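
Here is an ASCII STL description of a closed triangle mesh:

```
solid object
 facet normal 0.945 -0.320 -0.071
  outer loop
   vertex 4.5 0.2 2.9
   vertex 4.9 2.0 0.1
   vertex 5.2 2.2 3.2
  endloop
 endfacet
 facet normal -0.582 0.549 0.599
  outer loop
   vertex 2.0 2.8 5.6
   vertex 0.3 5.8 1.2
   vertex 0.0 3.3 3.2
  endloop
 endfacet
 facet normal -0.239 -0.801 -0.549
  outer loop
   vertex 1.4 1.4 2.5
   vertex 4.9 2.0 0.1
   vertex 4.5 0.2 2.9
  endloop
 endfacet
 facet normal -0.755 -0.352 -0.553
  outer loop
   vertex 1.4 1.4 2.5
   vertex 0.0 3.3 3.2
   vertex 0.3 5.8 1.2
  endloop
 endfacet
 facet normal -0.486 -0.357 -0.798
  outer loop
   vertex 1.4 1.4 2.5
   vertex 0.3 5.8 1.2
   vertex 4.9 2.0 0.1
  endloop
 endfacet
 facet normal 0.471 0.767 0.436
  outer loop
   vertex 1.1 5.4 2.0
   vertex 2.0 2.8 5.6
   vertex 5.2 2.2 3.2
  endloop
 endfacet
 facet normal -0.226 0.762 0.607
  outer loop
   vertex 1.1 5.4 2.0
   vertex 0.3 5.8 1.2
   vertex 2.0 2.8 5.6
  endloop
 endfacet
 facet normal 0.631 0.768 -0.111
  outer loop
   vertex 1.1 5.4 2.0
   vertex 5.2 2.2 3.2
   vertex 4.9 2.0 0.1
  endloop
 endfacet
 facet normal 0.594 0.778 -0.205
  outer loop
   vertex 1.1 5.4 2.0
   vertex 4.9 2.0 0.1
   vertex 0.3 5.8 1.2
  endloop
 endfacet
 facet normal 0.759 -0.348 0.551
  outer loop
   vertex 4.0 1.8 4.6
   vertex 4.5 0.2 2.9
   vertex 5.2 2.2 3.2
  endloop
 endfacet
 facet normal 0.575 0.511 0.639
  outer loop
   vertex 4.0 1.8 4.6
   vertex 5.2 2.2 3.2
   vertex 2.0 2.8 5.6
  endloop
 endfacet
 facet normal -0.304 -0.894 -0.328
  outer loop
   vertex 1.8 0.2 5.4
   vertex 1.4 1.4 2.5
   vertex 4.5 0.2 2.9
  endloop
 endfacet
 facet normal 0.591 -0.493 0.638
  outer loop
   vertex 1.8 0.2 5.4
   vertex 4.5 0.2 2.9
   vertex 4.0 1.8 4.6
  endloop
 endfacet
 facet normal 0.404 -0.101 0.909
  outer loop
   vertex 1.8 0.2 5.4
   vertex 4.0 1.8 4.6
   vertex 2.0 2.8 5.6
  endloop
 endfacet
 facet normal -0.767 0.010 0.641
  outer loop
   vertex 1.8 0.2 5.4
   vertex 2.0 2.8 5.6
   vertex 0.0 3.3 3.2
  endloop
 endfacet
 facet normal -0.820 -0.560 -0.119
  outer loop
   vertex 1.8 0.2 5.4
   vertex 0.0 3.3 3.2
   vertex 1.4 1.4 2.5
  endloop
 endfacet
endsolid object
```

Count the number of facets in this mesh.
16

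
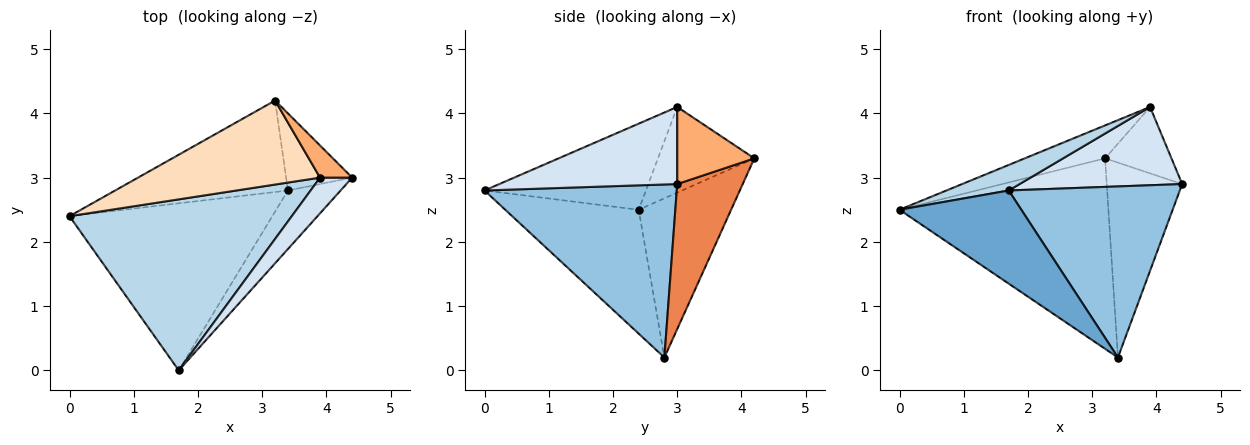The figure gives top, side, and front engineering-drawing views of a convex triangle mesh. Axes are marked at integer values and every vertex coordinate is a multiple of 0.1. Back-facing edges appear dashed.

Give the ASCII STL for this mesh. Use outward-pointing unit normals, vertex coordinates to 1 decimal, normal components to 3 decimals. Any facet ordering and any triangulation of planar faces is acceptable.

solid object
 facet normal -0.471 -0.430 -0.771
  outer loop
   vertex 3.4 2.8 0.2
   vertex 1.7 0.0 2.8
   vertex 0.0 2.4 2.5
  endloop
 endfacet
 facet normal 0.728 -0.648 -0.222
  outer loop
   vertex 3.4 2.8 0.2
   vertex 4.4 3.0 2.9
   vertex 1.7 0.0 2.8
  endloop
 endfacet
 facet normal -0.358 -0.138 0.924
  outer loop
   vertex 3.9 3.0 4.1
   vertex 0.0 2.4 2.5
   vertex 1.7 0.0 2.8
  endloop
 endfacet
 facet normal 0.706 -0.645 0.294
  outer loop
   vertex 3.9 3.0 4.1
   vertex 1.7 0.0 2.8
   vertex 4.4 3.0 2.9
  endloop
 endfacet
 facet normal 0.628 0.724 -0.286
  outer loop
   vertex 3.2 4.2 3.3
   vertex 4.4 3.0 2.9
   vertex 3.4 2.8 0.2
  endloop
 endfacet
 facet normal 0.723 0.622 0.301
  outer loop
   vertex 3.2 4.2 3.3
   vertex 3.9 3.0 4.1
   vertex 4.4 3.0 2.9
  endloop
 endfacet
 facet normal -0.370 0.837 -0.402
  outer loop
   vertex 3.2 4.2 3.3
   vertex 3.4 2.8 0.2
   vertex 0.0 2.4 2.5
  endloop
 endfacet
 facet normal -0.401 0.334 0.853
  outer loop
   vertex 3.2 4.2 3.3
   vertex 0.0 2.4 2.5
   vertex 3.9 3.0 4.1
  endloop
 endfacet
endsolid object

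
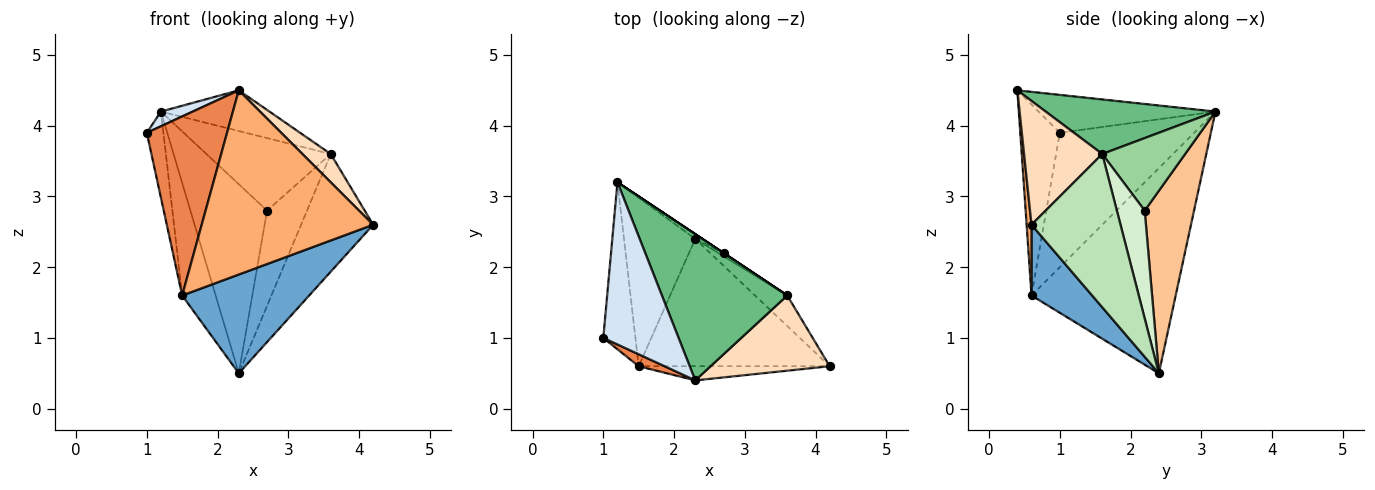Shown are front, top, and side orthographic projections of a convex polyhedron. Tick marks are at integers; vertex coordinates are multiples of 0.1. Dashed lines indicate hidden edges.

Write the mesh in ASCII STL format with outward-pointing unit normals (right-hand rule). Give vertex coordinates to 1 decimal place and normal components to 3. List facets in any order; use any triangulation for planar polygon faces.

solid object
 facet normal 0.281 -0.588 -0.758
  outer loop
   vertex 1.5 0.6 1.6
   vertex 2.3 2.4 0.5
   vertex 4.2 0.6 2.6
  endloop
 endfacet
 facet normal -0.966 0.119 -0.231
  outer loop
   vertex 1.5 0.6 1.6
   vertex 1.0 1.0 3.9
   vertex 1.2 3.2 4.2
  endloop
 endfacet
 facet normal -0.923 0.214 -0.321
  outer loop
   vertex 1.5 0.6 1.6
   vertex 1.2 3.2 4.2
   vertex 2.3 2.4 0.5
  endloop
 endfacet
 facet normal -0.448 -0.081 0.890
  outer loop
   vertex 2.3 0.4 4.5
   vertex 1.2 3.2 4.2
   vertex 1.0 1.0 3.9
  endloop
 endfacet
 facet normal -0.441 -0.896 0.060
  outer loop
   vertex 2.3 0.4 4.5
   vertex 1.0 1.0 3.9
   vertex 1.5 0.6 1.6
  endloop
 endfacet
 facet normal 0.028 -0.997 -0.077
  outer loop
   vertex 2.3 0.4 4.5
   vertex 1.5 0.6 1.6
   vertex 4.2 0.6 2.6
  endloop
 endfacet
 facet normal 0.541 0.841 -0.021
  outer loop
   vertex 2.7 2.2 2.8
   vertex 2.3 2.4 0.5
   vertex 1.2 3.2 4.2
  endloop
 endfacet
 facet normal 0.697 -0.252 0.671
  outer loop
   vertex 3.6 1.6 3.6
   vertex 2.3 0.4 4.5
   vertex 4.2 0.6 2.6
  endloop
 endfacet
 facet normal 0.387 0.247 0.888
  outer loop
   vertex 3.6 1.6 3.6
   vertex 1.2 3.2 4.2
   vertex 2.3 0.4 4.5
  endloop
 endfacet
 facet normal 0.555 0.832 0.000
  outer loop
   vertex 3.6 1.6 3.6
   vertex 2.7 2.2 2.8
   vertex 1.2 3.2 4.2
  endloop
 endfacet
 facet normal 0.767 0.621 -0.161
  outer loop
   vertex 3.6 1.6 3.6
   vertex 4.2 0.6 2.6
   vertex 2.3 2.4 0.5
  endloop
 endfacet
 facet normal 0.572 0.820 -0.028
  outer loop
   vertex 3.6 1.6 3.6
   vertex 2.3 2.4 0.5
   vertex 2.7 2.2 2.8
  endloop
 endfacet
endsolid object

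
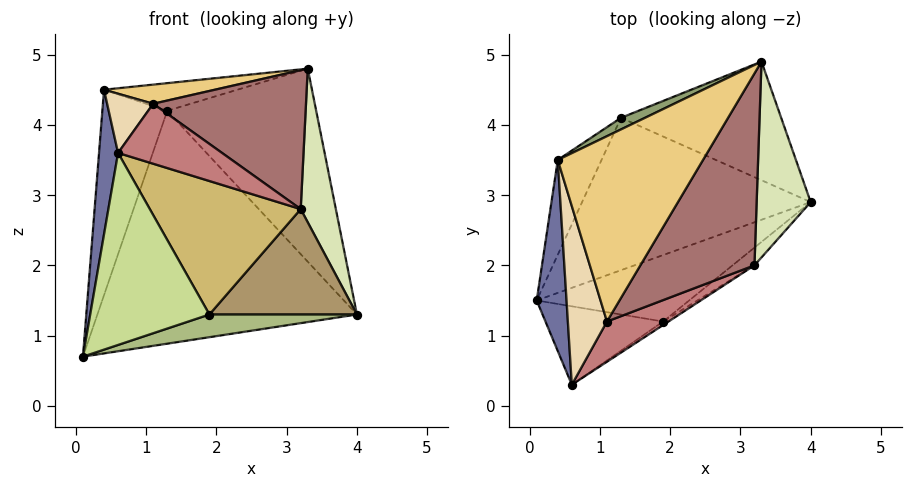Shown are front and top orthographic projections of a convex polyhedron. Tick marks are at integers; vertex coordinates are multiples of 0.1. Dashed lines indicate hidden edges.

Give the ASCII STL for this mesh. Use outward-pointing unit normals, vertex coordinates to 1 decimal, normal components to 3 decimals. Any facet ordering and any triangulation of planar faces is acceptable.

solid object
 facet normal -0.987 -0.098 0.130
  outer loop
   vertex 0.4 3.5 4.5
   vertex 0.1 1.5 0.7
   vertex 0.6 0.3 3.6
  endloop
 endfacet
 facet normal -0.211 0.818 -0.535
  outer loop
   vertex 1.3 4.1 4.2
   vertex 4.0 2.9 1.3
   vertex 0.1 1.5 0.7
  endloop
 endfacet
 facet normal -0.181 0.838 -0.515
  outer loop
   vertex 1.3 4.1 4.2
   vertex 3.3 4.9 4.8
   vertex 4.0 2.9 1.3
  endloop
 endfacet
 facet normal -0.597 0.728 -0.336
  outer loop
   vertex 1.3 4.1 4.2
   vertex 0.1 1.5 0.7
   vertex 0.4 3.5 4.5
  endloop
 endfacet
 facet normal -0.436 0.829 0.349
  outer loop
   vertex 1.3 4.1 4.2
   vertex 0.4 3.5 4.5
   vertex 3.3 4.9 4.8
  endloop
 endfacet
 facet normal 0.253 -0.313 -0.916
  outer loop
   vertex 1.9 1.2 1.3
   vertex 0.1 1.5 0.7
   vertex 4.0 2.9 1.3
  endloop
 endfacet
 facet normal -0.028 -0.925 -0.378
  outer loop
   vertex 1.9 1.2 1.3
   vertex 0.6 0.3 3.6
   vertex 0.1 1.5 0.7
  endloop
 endfacet
 facet normal 0.908 -0.258 0.329
  outer loop
   vertex 3.2 2.0 2.8
   vertex 4.0 2.9 1.3
   vertex 3.3 4.9 4.8
  endloop
 endfacet
 facet normal 0.624 -0.771 -0.130
  outer loop
   vertex 3.2 2.0 2.8
   vertex 1.9 1.2 1.3
   vertex 4.0 2.9 1.3
  endloop
 endfacet
 facet normal 0.542 -0.840 -0.022
  outer loop
   vertex 3.2 2.0 2.8
   vertex 0.6 0.3 3.6
   vertex 1.9 1.2 1.3
  endloop
 endfacet
 facet normal -0.053 -0.103 0.993
  outer loop
   vertex 1.1 1.2 4.3
   vertex 3.3 4.9 4.8
   vertex 0.4 3.5 4.5
  endloop
 endfacet
 facet normal -0.606 -0.250 0.755
  outer loop
   vertex 1.1 1.2 4.3
   vertex 0.4 3.5 4.5
   vertex 0.6 0.3 3.6
  endloop
 endfacet
 facet normal 0.626 -0.457 0.632
  outer loop
   vertex 1.1 1.2 4.3
   vertex 3.2 2.0 2.8
   vertex 3.3 4.9 4.8
  endloop
 endfacet
 facet normal 0.581 -0.676 0.453
  outer loop
   vertex 1.1 1.2 4.3
   vertex 0.6 0.3 3.6
   vertex 3.2 2.0 2.8
  endloop
 endfacet
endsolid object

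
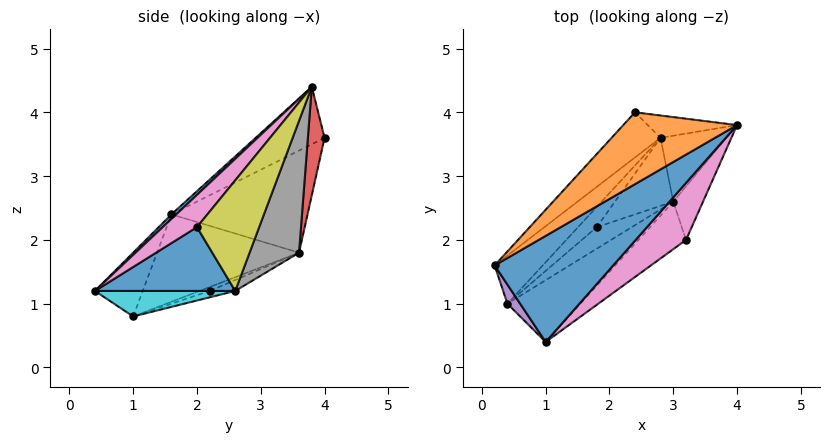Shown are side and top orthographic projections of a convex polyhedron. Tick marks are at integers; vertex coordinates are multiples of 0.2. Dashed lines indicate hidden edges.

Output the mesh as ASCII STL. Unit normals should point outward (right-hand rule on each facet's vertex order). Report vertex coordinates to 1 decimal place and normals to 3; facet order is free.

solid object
 facet normal 0.027 -0.698 0.716
  outer loop
   vertex 1.0 0.4 1.2
   vertex 4.0 3.8 4.4
   vertex 0.2 1.6 2.4
  endloop
 endfacet
 facet normal -0.450 -0.033 0.892
  outer loop
   vertex 2.4 4.0 3.6
   vertex 0.2 1.6 2.4
   vertex 4.0 3.8 4.4
  endloop
 endfacet
 facet normal -0.624 0.722 -0.299
  outer loop
   vertex 2.8 3.6 1.8
   vertex 0.2 1.6 2.4
   vertex 2.4 4.0 3.6
  endloop
 endfacet
 facet normal 0.205 0.964 -0.169
  outer loop
   vertex 2.8 3.6 1.8
   vertex 2.4 4.0 3.6
   vertex 4.0 3.8 4.4
  endloop
 endfacet
 facet normal -0.747 -0.648 0.149
  outer loop
   vertex 0.4 1.0 0.8
   vertex 1.0 0.4 1.2
   vertex 0.2 1.6 2.4
  endloop
 endfacet
 facet normal -0.621 0.705 -0.342
  outer loop
   vertex 0.4 1.0 0.8
   vertex 0.2 1.6 2.4
   vertex 2.8 3.6 1.8
  endloop
 endfacet
 facet normal 0.334 -0.785 0.521
  outer loop
   vertex 3.2 2.0 2.2
   vertex 4.0 3.8 4.4
   vertex 1.0 0.4 1.2
  endloop
 endfacet
 facet normal 0.816 0.408 -0.408
  outer loop
   vertex 3.0 2.6 1.2
   vertex 2.8 3.6 1.8
   vertex 4.0 3.8 4.4
  endloop
 endfacet
 facet normal 0.960 -0.111 -0.258
  outer loop
   vertex 3.0 2.6 1.2
   vertex 4.0 3.8 4.4
   vertex 3.2 2.0 2.2
  endloop
 endfacet
 facet normal 0.316 -0.287 -0.904
  outer loop
   vertex 3.0 2.6 1.2
   vertex 1.0 0.4 1.2
   vertex 0.4 1.0 0.8
  endloop
 endfacet
 facet normal 0.648 -0.589 -0.483
  outer loop
   vertex 3.0 2.6 1.2
   vertex 3.2 2.0 2.2
   vertex 1.0 0.4 1.2
  endloop
 endfacet
 facet normal -0.179 0.493 -0.851
  outer loop
   vertex 1.8 2.2 1.2
   vertex 0.4 1.0 0.8
   vertex 2.8 3.6 1.8
  endloop
 endfacet
 facet normal -0.161 0.484 -0.860
  outer loop
   vertex 1.8 2.2 1.2
   vertex 2.8 3.6 1.8
   vertex 3.0 2.6 1.2
  endloop
 endfacet
 facet normal -0.158 0.473 -0.867
  outer loop
   vertex 1.8 2.2 1.2
   vertex 3.0 2.6 1.2
   vertex 0.4 1.0 0.8
  endloop
 endfacet
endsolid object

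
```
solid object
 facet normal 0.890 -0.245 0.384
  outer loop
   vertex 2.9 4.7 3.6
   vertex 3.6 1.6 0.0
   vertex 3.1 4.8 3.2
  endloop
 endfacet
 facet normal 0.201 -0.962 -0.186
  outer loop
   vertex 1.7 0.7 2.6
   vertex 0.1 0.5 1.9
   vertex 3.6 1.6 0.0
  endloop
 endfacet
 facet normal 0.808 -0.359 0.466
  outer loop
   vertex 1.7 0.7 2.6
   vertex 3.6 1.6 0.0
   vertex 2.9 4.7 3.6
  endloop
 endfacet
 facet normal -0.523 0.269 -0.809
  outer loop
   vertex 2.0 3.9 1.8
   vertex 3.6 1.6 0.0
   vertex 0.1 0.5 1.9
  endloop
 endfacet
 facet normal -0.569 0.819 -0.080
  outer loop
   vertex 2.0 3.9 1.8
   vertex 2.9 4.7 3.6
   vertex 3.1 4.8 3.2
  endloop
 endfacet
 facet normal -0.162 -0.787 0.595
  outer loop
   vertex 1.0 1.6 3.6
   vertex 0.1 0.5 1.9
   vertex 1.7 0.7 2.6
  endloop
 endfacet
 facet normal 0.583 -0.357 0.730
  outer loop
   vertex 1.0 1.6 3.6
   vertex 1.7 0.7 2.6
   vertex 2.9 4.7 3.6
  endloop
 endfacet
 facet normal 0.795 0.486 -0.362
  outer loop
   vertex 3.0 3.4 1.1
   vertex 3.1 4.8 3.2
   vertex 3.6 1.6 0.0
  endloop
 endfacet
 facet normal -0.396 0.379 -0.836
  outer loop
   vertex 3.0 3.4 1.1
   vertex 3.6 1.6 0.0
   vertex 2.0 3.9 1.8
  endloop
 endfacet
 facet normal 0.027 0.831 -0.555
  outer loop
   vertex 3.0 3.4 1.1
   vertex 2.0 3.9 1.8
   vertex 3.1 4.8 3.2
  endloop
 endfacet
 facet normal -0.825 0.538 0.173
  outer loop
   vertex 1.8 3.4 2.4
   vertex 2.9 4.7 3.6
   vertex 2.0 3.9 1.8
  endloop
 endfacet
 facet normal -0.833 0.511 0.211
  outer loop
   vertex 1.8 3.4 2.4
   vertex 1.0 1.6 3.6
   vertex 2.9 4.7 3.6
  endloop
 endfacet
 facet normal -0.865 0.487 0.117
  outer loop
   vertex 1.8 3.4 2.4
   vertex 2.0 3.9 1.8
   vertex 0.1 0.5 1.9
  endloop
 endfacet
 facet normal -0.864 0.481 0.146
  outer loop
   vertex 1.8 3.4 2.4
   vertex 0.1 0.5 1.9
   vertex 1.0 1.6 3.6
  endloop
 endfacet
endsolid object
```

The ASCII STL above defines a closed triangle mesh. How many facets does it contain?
14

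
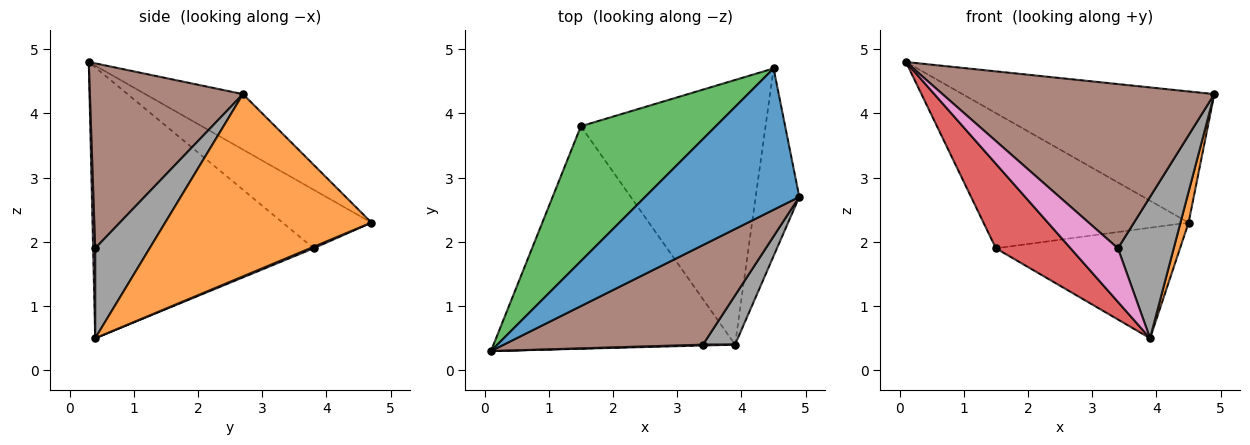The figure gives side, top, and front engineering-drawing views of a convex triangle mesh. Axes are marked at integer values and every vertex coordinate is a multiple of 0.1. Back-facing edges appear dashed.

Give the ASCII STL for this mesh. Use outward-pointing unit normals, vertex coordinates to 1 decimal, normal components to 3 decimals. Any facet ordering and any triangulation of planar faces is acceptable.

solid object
 facet normal -0.255 0.658 0.709
  outer loop
   vertex 4.5 4.7 2.3
   vertex 0.1 0.3 4.8
   vertex 4.9 2.7 4.3
  endloop
 endfacet
 facet normal 0.972 -0.038 -0.233
  outer loop
   vertex 3.9 0.4 0.5
   vertex 4.5 4.7 2.3
   vertex 4.9 2.7 4.3
  endloop
 endfacet
 facet normal -0.293 0.677 0.675
  outer loop
   vertex 1.5 3.8 1.9
   vertex 0.1 0.3 4.8
   vertex 4.5 4.7 2.3
  endloop
 endfacet
 facet normal -0.724 -0.245 -0.645
  outer loop
   vertex 1.5 3.8 1.9
   vertex 3.9 0.4 0.5
   vertex 0.1 0.3 4.8
  endloop
 endfacet
 facet normal 0.007 0.385 -0.923
  outer loop
   vertex 1.5 3.8 1.9
   vertex 4.5 4.7 2.3
   vertex 3.9 0.4 0.5
  endloop
 endfacet
 facet normal 0.434 -0.770 0.467
  outer loop
   vertex 3.4 0.4 1.9
   vertex 4.9 2.7 4.3
   vertex 0.1 0.3 4.8
  endloop
 endfacet
 facet normal 0.044 -0.999 0.016
  outer loop
   vertex 3.4 0.4 1.9
   vertex 0.1 0.3 4.8
   vertex 3.9 0.4 0.5
  endloop
 endfacet
 facet normal 0.678 -0.694 0.242
  outer loop
   vertex 3.4 0.4 1.9
   vertex 3.9 0.4 0.5
   vertex 4.9 2.7 4.3
  endloop
 endfacet
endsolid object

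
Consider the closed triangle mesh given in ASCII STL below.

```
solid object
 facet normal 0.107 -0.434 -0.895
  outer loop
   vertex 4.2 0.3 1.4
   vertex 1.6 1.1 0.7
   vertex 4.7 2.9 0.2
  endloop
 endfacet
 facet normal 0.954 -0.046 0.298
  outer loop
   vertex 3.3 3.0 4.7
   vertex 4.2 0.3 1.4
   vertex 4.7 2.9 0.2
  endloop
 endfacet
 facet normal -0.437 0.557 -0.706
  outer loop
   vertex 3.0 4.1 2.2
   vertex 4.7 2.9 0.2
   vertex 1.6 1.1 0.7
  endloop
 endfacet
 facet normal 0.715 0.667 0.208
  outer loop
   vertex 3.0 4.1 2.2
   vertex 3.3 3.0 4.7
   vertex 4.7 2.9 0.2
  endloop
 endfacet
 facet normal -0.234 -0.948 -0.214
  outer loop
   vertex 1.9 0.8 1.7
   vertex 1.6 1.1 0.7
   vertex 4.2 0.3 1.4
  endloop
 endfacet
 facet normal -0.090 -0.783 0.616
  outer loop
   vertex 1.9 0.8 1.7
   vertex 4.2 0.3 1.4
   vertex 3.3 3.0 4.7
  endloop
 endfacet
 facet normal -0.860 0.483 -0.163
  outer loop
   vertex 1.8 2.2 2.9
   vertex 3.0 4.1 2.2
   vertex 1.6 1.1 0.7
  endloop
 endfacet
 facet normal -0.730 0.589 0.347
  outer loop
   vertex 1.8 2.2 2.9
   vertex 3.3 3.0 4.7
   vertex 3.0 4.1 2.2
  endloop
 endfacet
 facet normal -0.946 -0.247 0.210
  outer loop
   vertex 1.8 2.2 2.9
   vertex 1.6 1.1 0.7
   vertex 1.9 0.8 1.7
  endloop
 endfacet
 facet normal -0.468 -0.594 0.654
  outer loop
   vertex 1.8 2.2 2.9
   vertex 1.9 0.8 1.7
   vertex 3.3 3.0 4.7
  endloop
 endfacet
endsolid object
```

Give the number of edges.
15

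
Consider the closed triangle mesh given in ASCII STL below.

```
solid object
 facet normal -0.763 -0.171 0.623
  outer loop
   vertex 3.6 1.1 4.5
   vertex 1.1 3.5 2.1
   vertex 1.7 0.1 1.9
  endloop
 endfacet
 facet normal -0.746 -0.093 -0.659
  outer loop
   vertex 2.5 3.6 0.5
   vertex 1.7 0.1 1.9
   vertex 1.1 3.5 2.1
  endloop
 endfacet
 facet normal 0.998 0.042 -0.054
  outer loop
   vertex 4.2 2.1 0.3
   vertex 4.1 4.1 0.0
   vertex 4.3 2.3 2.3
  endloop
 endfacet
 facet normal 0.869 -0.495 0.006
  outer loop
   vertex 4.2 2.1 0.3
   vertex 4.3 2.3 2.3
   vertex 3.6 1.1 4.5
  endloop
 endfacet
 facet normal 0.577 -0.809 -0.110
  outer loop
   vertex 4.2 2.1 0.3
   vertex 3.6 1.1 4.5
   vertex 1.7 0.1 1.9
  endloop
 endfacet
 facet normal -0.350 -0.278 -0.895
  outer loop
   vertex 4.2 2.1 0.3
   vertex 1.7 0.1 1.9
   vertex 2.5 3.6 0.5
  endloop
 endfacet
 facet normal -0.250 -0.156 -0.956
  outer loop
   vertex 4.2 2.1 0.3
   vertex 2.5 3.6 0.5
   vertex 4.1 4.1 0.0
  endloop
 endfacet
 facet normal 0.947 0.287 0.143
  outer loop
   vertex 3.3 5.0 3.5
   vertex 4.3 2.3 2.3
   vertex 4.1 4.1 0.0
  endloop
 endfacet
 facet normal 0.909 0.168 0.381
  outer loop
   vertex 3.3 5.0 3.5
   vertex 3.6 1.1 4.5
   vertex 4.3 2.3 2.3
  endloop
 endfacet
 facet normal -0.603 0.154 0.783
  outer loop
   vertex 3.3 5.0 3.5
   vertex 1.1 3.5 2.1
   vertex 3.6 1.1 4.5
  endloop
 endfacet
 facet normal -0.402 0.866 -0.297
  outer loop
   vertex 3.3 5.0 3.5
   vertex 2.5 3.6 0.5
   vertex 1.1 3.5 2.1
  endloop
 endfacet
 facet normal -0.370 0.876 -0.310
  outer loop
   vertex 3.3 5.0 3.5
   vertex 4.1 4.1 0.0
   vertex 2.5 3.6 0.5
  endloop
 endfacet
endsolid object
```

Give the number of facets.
12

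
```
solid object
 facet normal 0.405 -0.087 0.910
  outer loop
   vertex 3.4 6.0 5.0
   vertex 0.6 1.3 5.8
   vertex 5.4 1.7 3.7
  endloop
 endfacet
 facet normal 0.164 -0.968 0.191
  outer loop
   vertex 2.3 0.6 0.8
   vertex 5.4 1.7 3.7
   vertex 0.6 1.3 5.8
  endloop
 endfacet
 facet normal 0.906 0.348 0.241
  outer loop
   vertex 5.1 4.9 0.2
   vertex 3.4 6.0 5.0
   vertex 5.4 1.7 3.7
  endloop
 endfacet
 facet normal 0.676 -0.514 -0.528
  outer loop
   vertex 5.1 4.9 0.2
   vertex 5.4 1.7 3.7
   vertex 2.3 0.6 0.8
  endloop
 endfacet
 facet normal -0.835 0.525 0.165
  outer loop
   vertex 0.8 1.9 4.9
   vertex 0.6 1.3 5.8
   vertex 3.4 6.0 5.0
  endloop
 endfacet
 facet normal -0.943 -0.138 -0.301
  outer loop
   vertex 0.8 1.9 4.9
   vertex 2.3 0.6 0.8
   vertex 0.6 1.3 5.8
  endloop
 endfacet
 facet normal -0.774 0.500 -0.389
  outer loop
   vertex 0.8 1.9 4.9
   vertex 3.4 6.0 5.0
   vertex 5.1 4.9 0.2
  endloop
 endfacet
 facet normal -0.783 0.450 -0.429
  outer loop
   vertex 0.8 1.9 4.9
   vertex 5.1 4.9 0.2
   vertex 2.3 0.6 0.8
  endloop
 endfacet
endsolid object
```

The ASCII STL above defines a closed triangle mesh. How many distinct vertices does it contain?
6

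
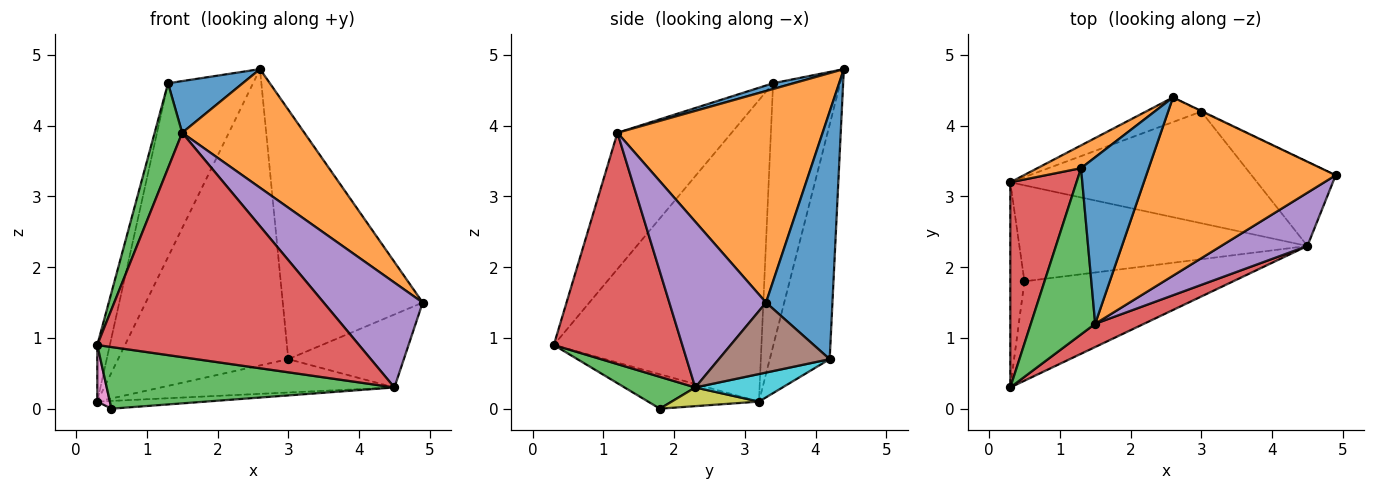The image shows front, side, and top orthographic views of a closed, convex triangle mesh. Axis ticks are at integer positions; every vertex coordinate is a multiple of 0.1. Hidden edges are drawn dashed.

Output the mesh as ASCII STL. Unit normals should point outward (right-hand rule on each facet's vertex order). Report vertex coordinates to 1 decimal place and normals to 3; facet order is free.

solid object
 facet normal 0.429 0.903 -0.002
  outer loop
   vertex 3.0 4.2 0.7
   vertex 2.6 4.4 4.8
   vertex 4.9 3.3 1.5
  endloop
 endfacet
 facet normal 0.681 -0.406 0.610
  outer loop
   vertex 1.5 1.2 3.9
   vertex 4.9 3.3 1.5
   vertex 2.6 4.4 4.8
  endloop
 endfacet
 facet normal 0.129 -0.523 -0.843
  outer loop
   vertex 4.5 2.3 0.3
   vertex 0.3 0.3 0.9
   vertex 0.5 1.8 0.0
  endloop
 endfacet
 facet normal 0.439 -0.894 0.093
  outer loop
   vertex 4.5 2.3 0.3
   vertex 1.5 1.2 3.9
   vertex 0.3 0.3 0.9
  endloop
 endfacet
 facet normal 0.657 -0.673 0.342
  outer loop
   vertex 4.5 2.3 0.3
   vertex 4.9 3.3 1.5
   vertex 1.5 1.2 3.9
  endloop
 endfacet
 facet normal 0.532 0.555 -0.640
  outer loop
   vertex 4.5 2.3 0.3
   vertex 3.0 4.2 0.7
   vertex 4.9 3.3 1.5
  endloop
 endfacet
 facet normal -0.920 -0.104 -0.378
  outer loop
   vertex 0.3 3.2 0.1
   vertex 0.5 1.8 0.0
   vertex 0.3 0.3 0.9
  endloop
 endfacet
 facet normal -0.331 0.940 -0.078
  outer loop
   vertex 0.3 3.2 0.1
   vertex 2.6 4.4 4.8
   vertex 3.0 4.2 0.7
  endloop
 endfacet
 facet normal 0.065 0.080 -0.995
  outer loop
   vertex 0.3 3.2 0.1
   vertex 4.5 2.3 0.3
   vertex 0.5 1.8 0.0
  endloop
 endfacet
 facet normal 0.106 0.285 -0.953
  outer loop
   vertex 0.3 3.2 0.1
   vertex 3.0 4.2 0.7
   vertex 4.5 2.3 0.3
  endloop
 endfacet
 facet normal 0.081 -0.296 0.952
  outer loop
   vertex 1.3 3.4 4.6
   vertex 1.5 1.2 3.9
   vertex 2.6 4.4 4.8
  endloop
 endfacet
 facet normal -0.616 0.781 0.102
  outer loop
   vertex 1.3 3.4 4.6
   vertex 2.6 4.4 4.8
   vertex 0.3 3.2 0.1
  endloop
 endfacet
 facet normal -0.883 -0.213 0.417
  outer loop
   vertex 1.3 3.4 4.6
   vertex 0.3 0.3 0.9
   vertex 1.5 1.2 3.9
  endloop
 endfacet
 facet normal -0.975 0.059 0.214
  outer loop
   vertex 1.3 3.4 4.6
   vertex 0.3 3.2 0.1
   vertex 0.3 0.3 0.9
  endloop
 endfacet
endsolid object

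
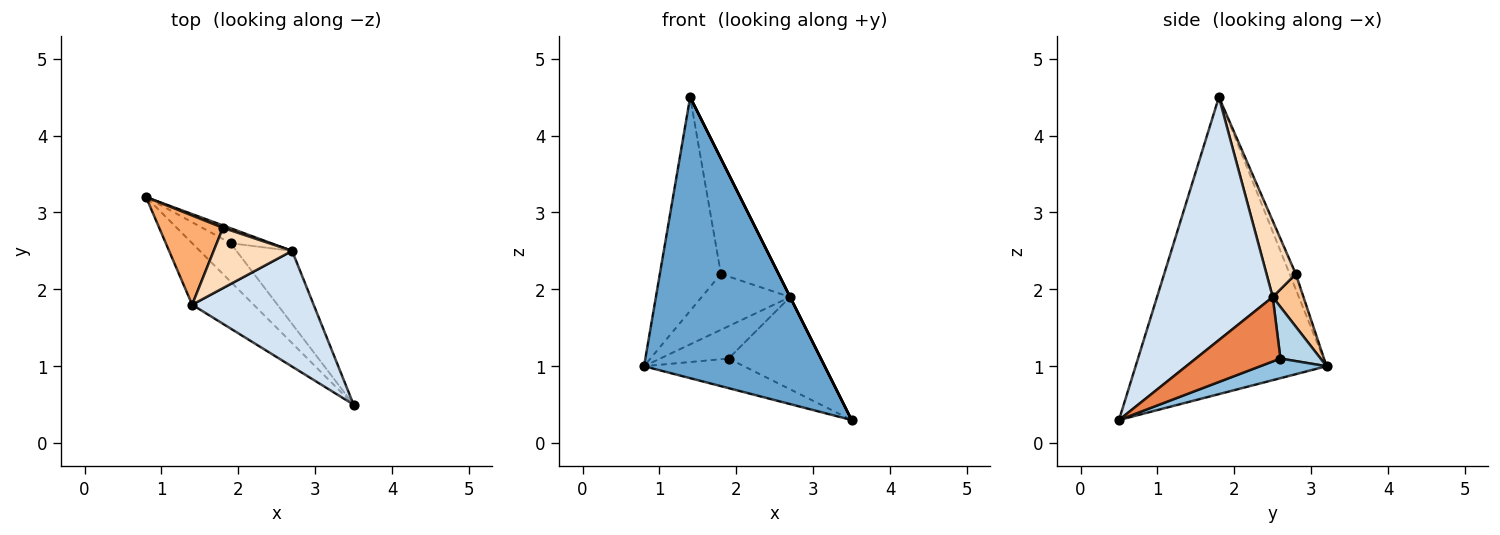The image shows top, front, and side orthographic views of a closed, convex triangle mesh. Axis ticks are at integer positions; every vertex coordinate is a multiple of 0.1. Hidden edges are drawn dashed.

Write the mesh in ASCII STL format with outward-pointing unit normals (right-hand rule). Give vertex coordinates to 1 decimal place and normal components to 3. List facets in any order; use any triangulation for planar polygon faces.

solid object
 facet normal -0.718 -0.680 -0.149
  outer loop
   vertex 1.4 1.8 4.5
   vertex 0.8 3.2 1.0
   vertex 3.5 0.5 0.3
  endloop
 endfacet
 facet normal 0.375 0.566 -0.734
  outer loop
   vertex 1.9 2.6 1.1
   vertex 3.5 0.5 0.3
   vertex 0.8 3.2 1.0
  endloop
 endfacet
 facet normal 0.471 0.801 -0.370
  outer loop
   vertex 2.7 2.5 1.9
   vertex 1.9 2.6 1.1
   vertex 0.8 3.2 1.0
  endloop
 endfacet
 facet normal 0.894 0.000 0.447
  outer loop
   vertex 2.7 2.5 1.9
   vertex 1.4 1.8 4.5
   vertex 3.5 0.5 0.3
  endloop
 endfacet
 facet normal 0.584 0.637 -0.504
  outer loop
   vertex 2.7 2.5 1.9
   vertex 3.5 0.5 0.3
   vertex 1.9 2.6 1.1
  endloop
 endfacet
 facet normal -0.093 0.919 0.383
  outer loop
   vertex 1.8 2.8 2.2
   vertex 0.8 3.2 1.0
   vertex 1.4 1.8 4.5
  endloop
 endfacet
 facet normal 0.328 0.944 0.041
  outer loop
   vertex 1.8 2.8 2.2
   vertex 2.7 2.5 1.9
   vertex 0.8 3.2 1.0
  endloop
 endfacet
 facet normal 0.410 0.808 0.423
  outer loop
   vertex 1.8 2.8 2.2
   vertex 1.4 1.8 4.5
   vertex 2.7 2.5 1.9
  endloop
 endfacet
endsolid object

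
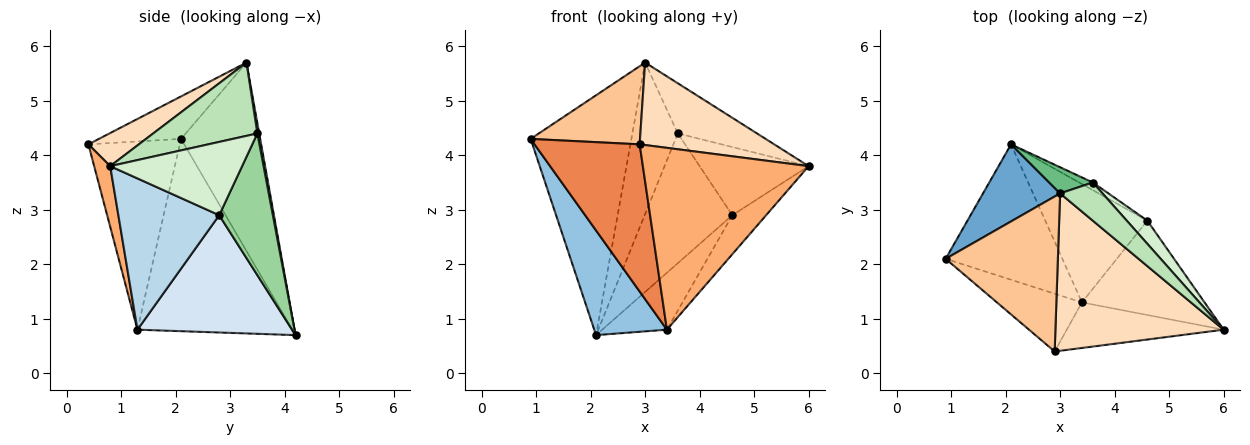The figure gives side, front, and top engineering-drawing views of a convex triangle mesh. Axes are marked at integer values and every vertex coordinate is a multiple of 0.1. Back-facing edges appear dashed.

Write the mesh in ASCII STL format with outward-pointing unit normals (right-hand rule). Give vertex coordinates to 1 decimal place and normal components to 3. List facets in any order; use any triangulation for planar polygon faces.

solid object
 facet normal -0.599 0.762 0.245
  outer loop
   vertex 3.0 3.3 5.7
   vertex 2.1 4.2 0.7
   vertex 0.9 2.1 4.3
  endloop
 endfacet
 facet normal -0.793 -0.372 -0.482
  outer loop
   vertex 3.4 1.3 0.8
   vertex 0.9 2.1 4.3
   vertex 2.1 4.2 0.7
  endloop
 endfacet
 facet normal 0.752 0.252 -0.609
  outer loop
   vertex 4.6 2.8 2.9
   vertex 6.0 0.8 3.8
   vertex 3.4 1.3 0.8
  endloop
 endfacet
 facet normal 0.719 0.301 -0.626
  outer loop
   vertex 4.6 2.8 2.9
   vertex 3.4 1.3 0.8
   vertex 2.1 4.2 0.7
  endloop
 endfacet
 facet normal -0.629 -0.724 -0.284
  outer loop
   vertex 2.9 0.4 4.2
   vertex 0.9 2.1 4.3
   vertex 3.4 1.3 0.8
  endloop
 endfacet
 facet normal 0.093 -0.966 -0.242
  outer loop
   vertex 2.9 0.4 4.2
   vertex 3.4 1.3 0.8
   vertex 6.0 0.8 3.8
  endloop
 endfacet
 facet normal -0.320 -0.426 0.846
  outer loop
   vertex 2.9 0.4 4.2
   vertex 3.0 3.3 5.7
   vertex 0.9 2.1 4.3
  endloop
 endfacet
 facet normal 0.172 -0.457 0.873
  outer loop
   vertex 2.9 0.4 4.2
   vertex 6.0 0.8 3.8
   vertex 3.0 3.3 5.7
  endloop
 endfacet
 facet normal 0.040 0.985 0.170
  outer loop
   vertex 3.6 3.5 4.4
   vertex 2.1 4.2 0.7
   vertex 3.0 3.3 5.7
  endloop
 endfacet
 facet normal 0.521 0.852 -0.050
  outer loop
   vertex 3.6 3.5 4.4
   vertex 4.6 2.8 2.9
   vertex 2.1 4.2 0.7
  endloop
 endfacet
 facet normal 0.723 0.550 0.418
  outer loop
   vertex 3.6 3.5 4.4
   vertex 3.0 3.3 5.7
   vertex 6.0 0.8 3.8
  endloop
 endfacet
 facet normal 0.753 0.623 0.212
  outer loop
   vertex 3.6 3.5 4.4
   vertex 6.0 0.8 3.8
   vertex 4.6 2.8 2.9
  endloop
 endfacet
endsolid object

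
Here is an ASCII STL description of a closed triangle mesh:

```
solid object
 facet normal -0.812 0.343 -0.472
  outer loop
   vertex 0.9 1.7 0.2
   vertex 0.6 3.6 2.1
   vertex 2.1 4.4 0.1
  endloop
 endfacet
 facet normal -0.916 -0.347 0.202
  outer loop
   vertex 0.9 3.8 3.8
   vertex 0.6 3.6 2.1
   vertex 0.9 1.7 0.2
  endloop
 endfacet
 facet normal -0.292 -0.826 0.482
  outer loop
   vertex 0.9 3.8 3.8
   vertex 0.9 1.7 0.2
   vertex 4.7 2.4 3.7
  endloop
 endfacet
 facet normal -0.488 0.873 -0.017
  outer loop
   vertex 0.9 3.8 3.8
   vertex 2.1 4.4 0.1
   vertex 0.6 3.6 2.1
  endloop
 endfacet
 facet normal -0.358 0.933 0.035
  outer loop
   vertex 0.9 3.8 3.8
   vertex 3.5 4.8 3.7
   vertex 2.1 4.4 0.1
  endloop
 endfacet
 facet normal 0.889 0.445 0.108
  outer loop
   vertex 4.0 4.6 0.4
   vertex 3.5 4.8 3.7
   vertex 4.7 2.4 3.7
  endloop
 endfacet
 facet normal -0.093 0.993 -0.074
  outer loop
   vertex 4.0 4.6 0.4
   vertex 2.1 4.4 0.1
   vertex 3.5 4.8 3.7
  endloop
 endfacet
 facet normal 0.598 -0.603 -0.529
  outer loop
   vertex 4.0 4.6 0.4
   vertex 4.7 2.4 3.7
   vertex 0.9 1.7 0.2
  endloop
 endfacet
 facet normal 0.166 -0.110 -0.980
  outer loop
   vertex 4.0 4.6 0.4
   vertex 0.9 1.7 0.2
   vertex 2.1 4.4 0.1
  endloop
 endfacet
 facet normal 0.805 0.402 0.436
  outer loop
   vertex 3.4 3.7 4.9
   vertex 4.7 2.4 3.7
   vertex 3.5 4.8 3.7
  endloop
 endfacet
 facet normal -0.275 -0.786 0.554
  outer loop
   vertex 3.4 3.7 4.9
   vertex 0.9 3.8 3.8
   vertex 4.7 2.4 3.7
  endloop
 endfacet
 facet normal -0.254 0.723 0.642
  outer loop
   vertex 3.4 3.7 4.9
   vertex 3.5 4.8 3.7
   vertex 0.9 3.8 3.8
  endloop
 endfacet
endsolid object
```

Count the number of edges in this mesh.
18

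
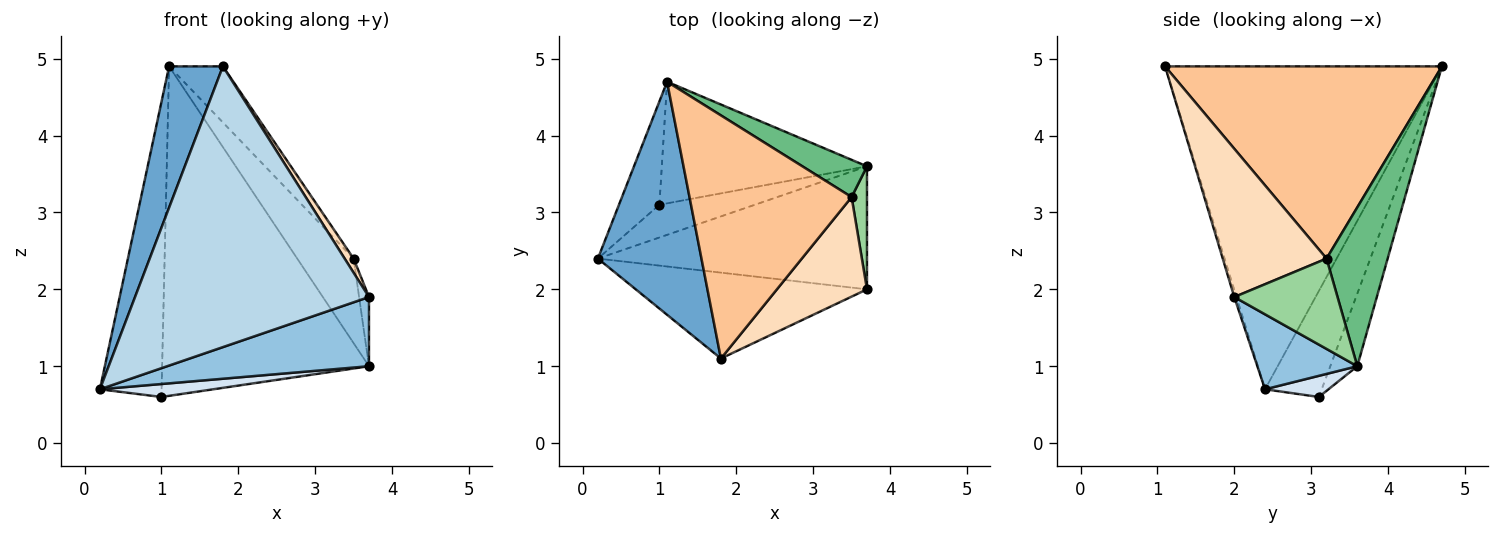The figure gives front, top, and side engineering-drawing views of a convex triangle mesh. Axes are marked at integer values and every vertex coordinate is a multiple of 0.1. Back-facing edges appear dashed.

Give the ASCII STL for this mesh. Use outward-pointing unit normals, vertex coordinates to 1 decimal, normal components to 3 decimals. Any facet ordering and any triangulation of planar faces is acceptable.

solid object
 facet normal -0.936 -0.182 0.300
  outer loop
   vertex 1.8 1.1 4.9
   vertex 1.1 4.7 4.9
   vertex 0.2 2.4 0.7
  endloop
 endfacet
 facet normal 0.236 -0.476 -0.847
  outer loop
   vertex 3.7 2.0 1.9
   vertex 0.2 2.4 0.7
   vertex 3.7 3.6 1.0
  endloop
 endfacet
 facet normal -0.009 -0.956 -0.293
  outer loop
   vertex 3.7 2.0 1.9
   vertex 1.8 1.1 4.9
   vertex 0.2 2.4 0.7
  endloop
 endfacet
 facet normal 0.202 -0.361 -0.911
  outer loop
   vertex 1.0 3.1 0.6
   vertex 3.7 3.6 1.0
   vertex 0.2 2.4 0.7
  endloop
 endfacet
 facet normal -0.655 0.713 -0.250
  outer loop
   vertex 1.0 3.1 0.6
   vertex 0.2 2.4 0.7
   vertex 1.1 4.7 4.9
  endloop
 endfacet
 facet normal -0.122 0.931 -0.344
  outer loop
   vertex 1.0 3.1 0.6
   vertex 1.1 4.7 4.9
   vertex 3.7 3.6 1.0
  endloop
 endfacet
 facet normal 0.756 0.147 0.638
  outer loop
   vertex 3.5 3.2 2.4
   vertex 1.1 4.7 4.9
   vertex 1.8 1.1 4.9
  endloop
 endfacet
 facet normal 0.852 -0.074 0.518
  outer loop
   vertex 3.5 3.2 2.4
   vertex 1.8 1.1 4.9
   vertex 3.7 2.0 1.9
  endloop
 endfacet
 facet normal 0.704 0.650 0.286
  outer loop
   vertex 3.5 3.2 2.4
   vertex 3.7 3.6 1.0
   vertex 1.1 4.7 4.9
  endloop
 endfacet
 facet normal 0.981 0.094 0.167
  outer loop
   vertex 3.5 3.2 2.4
   vertex 3.7 2.0 1.9
   vertex 3.7 3.6 1.0
  endloop
 endfacet
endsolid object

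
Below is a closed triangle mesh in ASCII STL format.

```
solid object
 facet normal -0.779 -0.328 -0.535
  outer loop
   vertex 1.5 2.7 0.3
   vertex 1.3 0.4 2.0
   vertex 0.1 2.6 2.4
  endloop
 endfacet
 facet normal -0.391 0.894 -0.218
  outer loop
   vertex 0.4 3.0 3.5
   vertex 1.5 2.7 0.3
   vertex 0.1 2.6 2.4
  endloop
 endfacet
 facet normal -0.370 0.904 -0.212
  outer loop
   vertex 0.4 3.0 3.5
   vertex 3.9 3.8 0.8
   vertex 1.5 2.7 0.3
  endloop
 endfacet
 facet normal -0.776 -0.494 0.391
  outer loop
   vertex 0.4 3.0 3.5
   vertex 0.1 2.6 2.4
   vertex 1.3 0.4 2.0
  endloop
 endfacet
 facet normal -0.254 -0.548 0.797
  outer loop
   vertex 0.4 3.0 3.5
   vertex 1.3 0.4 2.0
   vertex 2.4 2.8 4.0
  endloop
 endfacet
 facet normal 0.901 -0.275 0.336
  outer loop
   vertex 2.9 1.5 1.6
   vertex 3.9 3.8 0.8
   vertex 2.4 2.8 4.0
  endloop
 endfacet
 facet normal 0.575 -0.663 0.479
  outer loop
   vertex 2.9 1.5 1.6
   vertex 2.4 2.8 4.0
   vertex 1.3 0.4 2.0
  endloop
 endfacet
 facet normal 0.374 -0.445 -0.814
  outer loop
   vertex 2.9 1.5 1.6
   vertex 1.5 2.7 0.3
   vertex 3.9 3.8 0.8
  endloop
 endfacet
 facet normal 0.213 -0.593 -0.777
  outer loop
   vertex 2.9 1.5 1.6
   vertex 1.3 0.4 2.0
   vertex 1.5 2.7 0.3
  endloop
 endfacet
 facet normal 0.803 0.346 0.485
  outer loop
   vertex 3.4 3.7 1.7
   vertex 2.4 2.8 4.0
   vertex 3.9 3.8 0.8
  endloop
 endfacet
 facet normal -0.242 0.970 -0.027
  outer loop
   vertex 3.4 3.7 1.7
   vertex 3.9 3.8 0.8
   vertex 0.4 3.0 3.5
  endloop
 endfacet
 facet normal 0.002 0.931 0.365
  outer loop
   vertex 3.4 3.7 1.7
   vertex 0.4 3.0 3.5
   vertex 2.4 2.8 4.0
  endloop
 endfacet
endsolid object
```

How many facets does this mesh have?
12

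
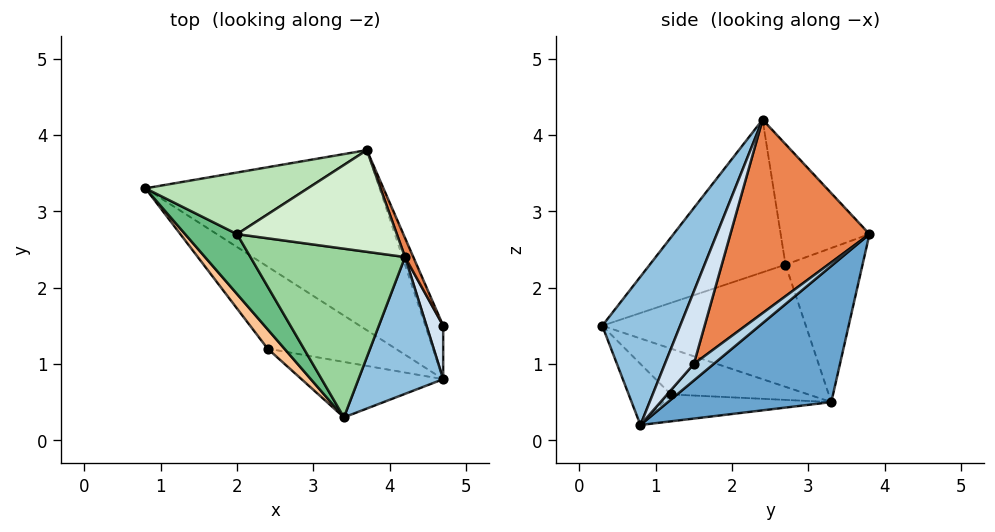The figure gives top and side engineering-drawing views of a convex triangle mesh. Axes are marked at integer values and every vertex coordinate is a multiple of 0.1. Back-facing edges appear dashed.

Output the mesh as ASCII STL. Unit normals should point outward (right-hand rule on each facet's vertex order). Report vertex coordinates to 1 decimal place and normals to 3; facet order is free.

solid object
 facet normal 0.376 0.664 -0.646
  outer loop
   vertex 3.7 3.8 2.7
   vertex 4.7 0.8 0.2
   vertex 0.8 3.3 0.5
  endloop
 endfacet
 facet normal 0.624 -0.696 0.356
  outer loop
   vertex 3.4 0.3 1.5
   vertex 4.7 0.8 0.2
   vertex 4.2 2.4 4.2
  endloop
 endfacet
 facet normal 0.522 0.642 -0.562
  outer loop
   vertex 4.7 1.5 1.0
   vertex 4.7 0.8 0.2
   vertex 3.7 3.8 2.7
  endloop
 endfacet
 facet normal 0.944 -0.248 0.217
  outer loop
   vertex 4.7 1.5 1.0
   vertex 4.2 2.4 4.2
   vertex 4.7 0.8 0.2
  endloop
 endfacet
 facet normal 0.927 0.374 0.040
  outer loop
   vertex 4.7 1.5 1.0
   vertex 3.7 3.8 2.7
   vertex 4.2 2.4 4.2
  endloop
 endfacet
 facet normal -0.201 -0.199 -0.959
  outer loop
   vertex 2.4 1.2 0.6
   vertex 0.8 3.3 0.5
   vertex 4.7 0.8 0.2
  endloop
 endfacet
 facet normal -0.770 -0.573 0.282
  outer loop
   vertex 2.4 1.2 0.6
   vertex 3.4 0.3 1.5
   vertex 0.8 3.3 0.5
  endloop
 endfacet
 facet normal -0.235 -0.805 -0.544
  outer loop
   vertex 2.4 1.2 0.6
   vertex 4.7 0.8 0.2
   vertex 3.4 0.3 1.5
  endloop
 endfacet
 facet normal -0.766 -0.555 0.325
  outer loop
   vertex 2.0 2.7 2.3
   vertex 0.8 3.3 0.5
   vertex 3.4 0.3 1.5
  endloop
 endfacet
 facet normal -0.590 -0.543 0.597
  outer loop
   vertex 2.0 2.7 2.3
   vertex 3.4 0.3 1.5
   vertex 4.2 2.4 4.2
  endloop
 endfacet
 facet normal -0.537 0.625 0.567
  outer loop
   vertex 2.0 2.7 2.3
   vertex 3.7 3.8 2.7
   vertex 0.8 3.3 0.5
  endloop
 endfacet
 facet normal -0.507 0.539 0.672
  outer loop
   vertex 2.0 2.7 2.3
   vertex 4.2 2.4 4.2
   vertex 3.7 3.8 2.7
  endloop
 endfacet
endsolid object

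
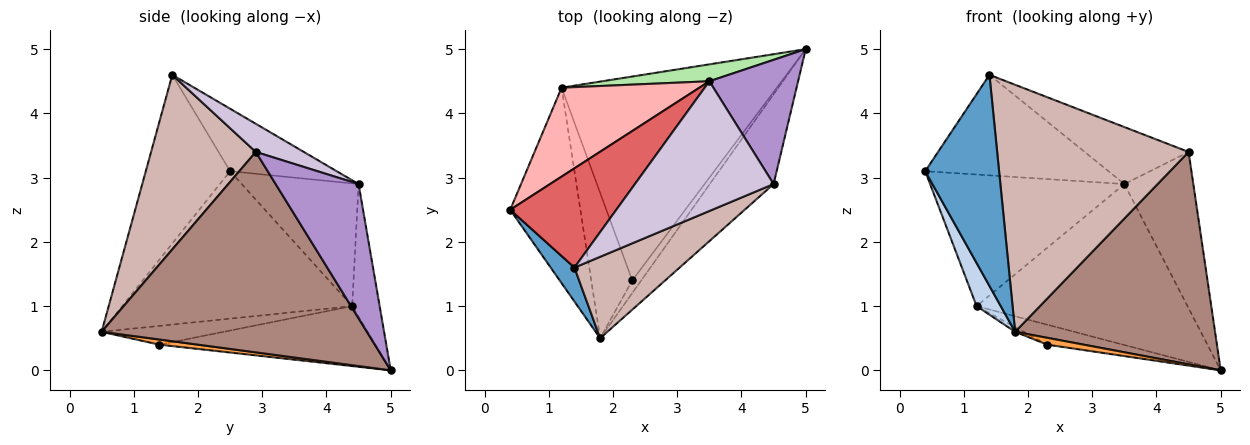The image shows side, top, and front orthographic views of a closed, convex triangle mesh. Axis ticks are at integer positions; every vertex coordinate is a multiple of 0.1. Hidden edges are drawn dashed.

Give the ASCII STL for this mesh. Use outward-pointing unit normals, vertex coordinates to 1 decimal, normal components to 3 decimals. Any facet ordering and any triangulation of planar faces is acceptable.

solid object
 facet normal -0.748 -0.655 0.105
  outer loop
   vertex 1.4 1.6 4.6
   vertex 0.4 2.5 3.1
   vertex 1.8 0.5 0.6
  endloop
 endfacet
 facet normal -0.899 -0.094 -0.428
  outer loop
   vertex 1.2 4.4 1.0
   vertex 1.8 0.5 0.6
   vertex 0.4 2.5 3.1
  endloop
 endfacet
 facet normal 0.449 -0.424 -0.786
  outer loop
   vertex 2.3 1.4 0.4
   vertex 5.0 5.0 0.0
   vertex 1.8 0.5 0.6
  endloop
 endfacet
 facet normal -0.267 0.094 -0.959
  outer loop
   vertex 2.3 1.4 0.4
   vertex 1.2 4.4 1.0
   vertex 5.0 5.0 0.0
  endloop
 endfacet
 facet normal -0.416 0.029 -0.909
  outer loop
   vertex 2.3 1.4 0.4
   vertex 1.8 0.5 0.6
   vertex 1.2 4.4 1.0
  endloop
 endfacet
 facet normal -0.128 0.986 0.104
  outer loop
   vertex 3.5 4.5 2.9
   vertex 5.0 5.0 0.0
   vertex 1.2 4.4 1.0
  endloop
 endfacet
 facet normal -0.382 0.657 0.649
  outer loop
   vertex 3.5 4.5 2.9
   vertex 0.4 2.5 3.1
   vertex 1.4 1.6 4.6
  endloop
 endfacet
 facet normal -0.446 0.742 0.501
  outer loop
   vertex 3.5 4.5 2.9
   vertex 1.2 4.4 1.0
   vertex 0.4 2.5 3.1
  endloop
 endfacet
 facet normal 0.686 0.570 0.453
  outer loop
   vertex 4.5 2.9 3.4
   vertex 5.0 5.0 0.0
   vertex 3.5 4.5 2.9
  endloop
 endfacet
 facet normal 0.183 0.395 0.900
  outer loop
   vertex 4.5 2.9 3.4
   vertex 3.5 4.5 2.9
   vertex 1.4 1.6 4.6
  endloop
 endfacet
 facet normal 0.774 -0.583 -0.246
  outer loop
   vertex 4.5 2.9 3.4
   vertex 1.8 0.5 0.6
   vertex 5.0 5.0 0.0
  endloop
 endfacet
 facet normal 0.461 -0.843 0.278
  outer loop
   vertex 4.5 2.9 3.4
   vertex 1.4 1.6 4.6
   vertex 1.8 0.5 0.6
  endloop
 endfacet
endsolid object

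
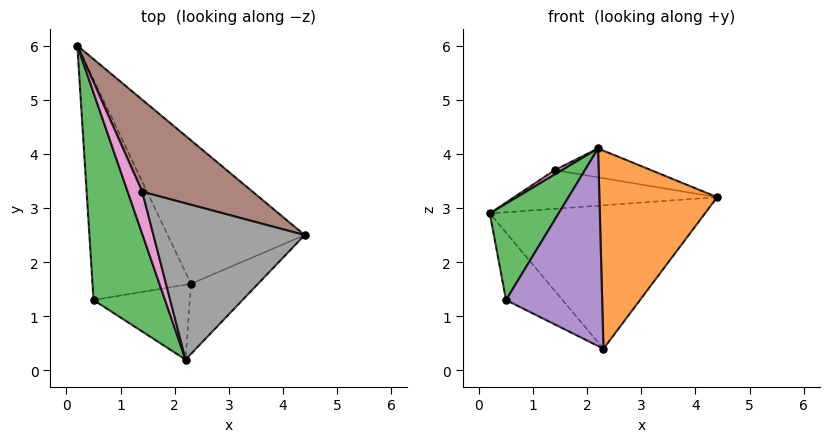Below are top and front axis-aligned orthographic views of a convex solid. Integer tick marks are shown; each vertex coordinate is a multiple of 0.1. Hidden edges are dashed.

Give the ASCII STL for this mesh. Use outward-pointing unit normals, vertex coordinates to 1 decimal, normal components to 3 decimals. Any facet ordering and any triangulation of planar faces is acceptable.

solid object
 facet normal 0.539 0.596 -0.596
  outer loop
   vertex 2.3 1.6 0.4
   vertex 0.2 6.0 2.9
   vertex 4.4 2.5 3.2
  endloop
 endfacet
 facet normal 0.647 -0.719 -0.254
  outer loop
   vertex 2.3 1.6 0.4
   vertex 4.4 2.5 3.2
   vertex 2.2 0.2 4.1
  endloop
 endfacet
 facet normal -0.870 -0.208 0.447
  outer loop
   vertex 0.5 1.3 1.3
   vertex 2.2 0.2 4.1
   vertex 0.2 6.0 2.9
  endloop
 endfacet
 facet normal -0.466 0.258 -0.846
  outer loop
   vertex 0.5 1.3 1.3
   vertex 0.2 6.0 2.9
   vertex 2.3 1.6 0.4
  endloop
 endfacet
 facet normal -0.021 -0.935 -0.354
  outer loop
   vertex 0.5 1.3 1.3
   vertex 2.3 1.6 0.4
   vertex 2.2 0.2 4.1
  endloop
 endfacet
 facet normal 0.249 0.375 0.893
  outer loop
   vertex 1.4 3.3 3.7
   vertex 4.4 2.5 3.2
   vertex 0.2 6.0 2.9
  endloop
 endfacet
 facet normal -0.666 -0.076 0.742
  outer loop
   vertex 1.4 3.3 3.7
   vertex 0.2 6.0 2.9
   vertex 2.2 0.2 4.1
  endloop
 endfacet
 facet normal 0.208 0.178 0.962
  outer loop
   vertex 1.4 3.3 3.7
   vertex 2.2 0.2 4.1
   vertex 4.4 2.5 3.2
  endloop
 endfacet
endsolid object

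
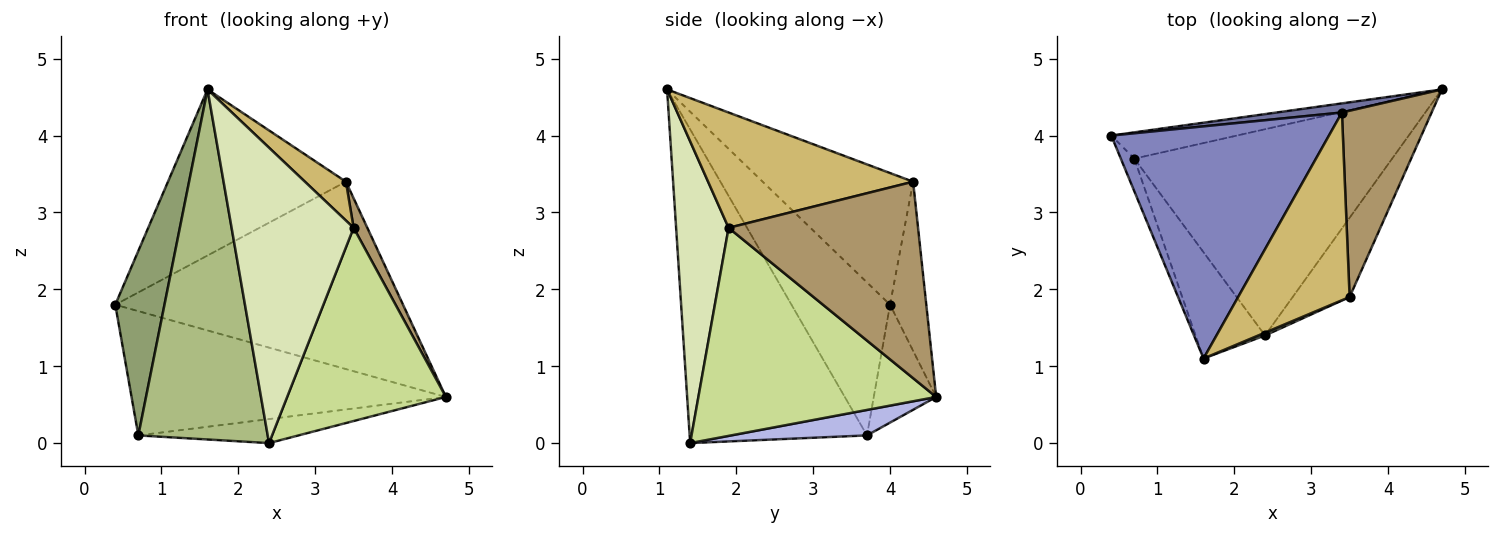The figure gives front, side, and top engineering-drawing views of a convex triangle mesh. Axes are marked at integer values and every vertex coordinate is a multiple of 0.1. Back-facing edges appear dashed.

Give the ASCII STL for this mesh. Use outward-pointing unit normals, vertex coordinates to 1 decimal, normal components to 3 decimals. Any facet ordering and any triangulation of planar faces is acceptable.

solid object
 facet normal -0.125 0.991 0.048
  outer loop
   vertex 3.4 4.3 3.4
   vertex 4.7 4.6 0.6
   vertex 0.4 4.0 1.8
  endloop
 endfacet
 facet normal -0.441 0.522 0.730
  outer loop
   vertex 3.4 4.3 3.4
   vertex 0.4 4.0 1.8
   vertex 1.6 1.1 4.6
  endloop
 endfacet
 facet normal -0.191 0.960 -0.203
  outer loop
   vertex 0.7 3.7 0.1
   vertex 0.4 4.0 1.8
   vertex 4.7 4.6 0.6
  endloop
 endfacet
 facet normal 0.098 0.115 -0.989
  outer loop
   vertex 0.7 3.7 0.1
   vertex 4.7 4.6 0.6
   vertex 2.4 1.4 0.0
  endloop
 endfacet
 facet normal -0.892 -0.445 -0.079
  outer loop
   vertex 0.7 3.7 0.1
   vertex 1.6 1.1 4.6
   vertex 0.4 4.0 1.8
  endloop
 endfacet
 facet normal -0.795 -0.580 -0.176
  outer loop
   vertex 0.7 3.7 0.1
   vertex 2.4 1.4 0.0
   vertex 1.6 1.1 4.6
  endloop
 endfacet
 facet normal 0.811 -0.541 -0.222
  outer loop
   vertex 3.5 1.9 2.8
   vertex 2.4 1.4 0.0
   vertex 4.7 4.6 0.6
  endloop
 endfacet
 facet normal 0.395 -0.919 0.009
  outer loop
   vertex 3.5 1.9 2.8
   vertex 1.6 1.1 4.6
   vertex 2.4 1.4 0.0
  endloop
 endfacet
 facet normal 0.908 -0.066 0.414
  outer loop
   vertex 3.5 1.9 2.8
   vertex 4.7 4.6 0.6
   vertex 3.4 4.3 3.4
  endloop
 endfacet
 facet normal 0.712 -0.142 0.688
  outer loop
   vertex 3.5 1.9 2.8
   vertex 3.4 4.3 3.4
   vertex 1.6 1.1 4.6
  endloop
 endfacet
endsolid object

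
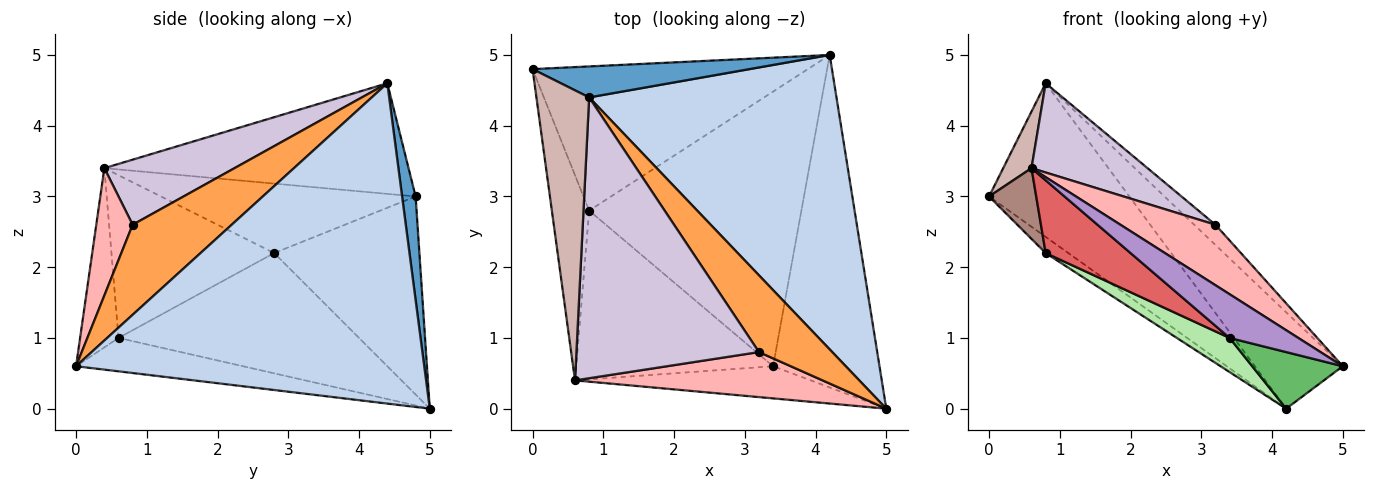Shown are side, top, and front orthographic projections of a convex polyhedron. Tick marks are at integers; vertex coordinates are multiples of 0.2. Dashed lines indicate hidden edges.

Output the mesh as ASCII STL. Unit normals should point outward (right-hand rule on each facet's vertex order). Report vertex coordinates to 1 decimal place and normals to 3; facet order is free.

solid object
 facet normal 0.094 0.976 0.197
  outer loop
   vertex 0.8 4.4 4.6
   vertex 4.2 5.0 0.0
   vertex 0.0 4.8 3.0
  endloop
 endfacet
 facet normal 0.776 0.196 0.599
  outer loop
   vertex 0.8 4.4 4.6
   vertex 5.0 0.0 0.6
   vertex 4.2 5.0 0.0
  endloop
 endfacet
 facet normal 0.765 0.164 0.623
  outer loop
   vertex 3.2 0.8 2.6
   vertex 5.0 0.0 0.6
   vertex 0.8 4.4 4.6
  endloop
 endfacet
 facet normal -0.582 0.091 -0.808
  outer loop
   vertex 0.8 2.8 2.2
   vertex 0.0 4.8 3.0
   vertex 4.2 5.0 0.0
  endloop
 endfacet
 facet normal -0.296 -0.160 -0.942
  outer loop
   vertex 3.4 0.6 1.0
   vertex 4.2 5.0 0.0
   vertex 5.0 0.0 0.6
  endloop
 endfacet
 facet normal -0.490 -0.107 -0.865
  outer loop
   vertex 3.4 0.6 1.0
   vertex 0.8 2.8 2.2
   vertex 4.2 5.0 0.0
  endloop
 endfacet
 facet normal -0.604 -0.315 -0.732
  outer loop
   vertex 0.6 0.4 3.4
   vertex 0.8 2.8 2.2
   vertex 3.4 0.6 1.0
  endloop
 endfacet
 facet normal 0.294 -0.767 0.571
  outer loop
   vertex 0.6 0.4 3.4
   vertex 5.0 0.0 0.6
   vertex 3.2 0.8 2.6
  endloop
 endfacet
 facet normal -0.411 -0.735 -0.540
  outer loop
   vertex 0.6 0.4 3.4
   vertex 3.4 0.6 1.0
   vertex 5.0 0.0 0.6
  endloop
 endfacet
 facet normal 0.322 -0.287 0.902
  outer loop
   vertex 0.6 0.4 3.4
   vertex 3.2 0.8 2.6
   vertex 0.8 4.4 4.6
  endloop
 endfacet
 facet normal -0.869 -0.161 -0.467
  outer loop
   vertex 0.6 0.4 3.4
   vertex 0.0 4.8 3.0
   vertex 0.8 2.8 2.2
  endloop
 endfacet
 facet normal -0.900 -0.084 0.429
  outer loop
   vertex 0.6 0.4 3.4
   vertex 0.8 4.4 4.6
   vertex 0.0 4.8 3.0
  endloop
 endfacet
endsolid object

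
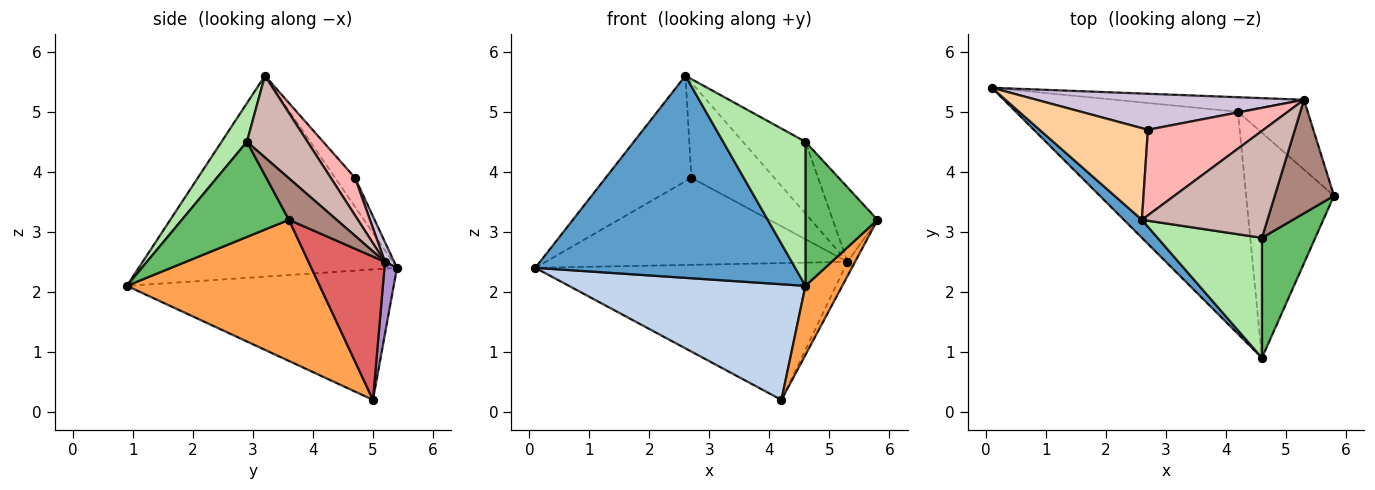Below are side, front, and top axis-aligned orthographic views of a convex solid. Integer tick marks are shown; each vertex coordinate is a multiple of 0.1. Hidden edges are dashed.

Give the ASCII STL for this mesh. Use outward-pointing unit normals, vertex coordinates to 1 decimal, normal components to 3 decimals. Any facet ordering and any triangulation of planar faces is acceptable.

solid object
 facet normal -0.704 -0.708 0.063
  outer loop
   vertex 2.6 3.2 5.6
   vertex 0.1 5.4 2.4
   vertex 4.6 0.9 2.1
  endloop
 endfacet
 facet normal -0.462 -0.410 -0.787
  outer loop
   vertex 4.2 5.0 0.2
   vertex 4.6 0.9 2.1
   vertex 0.1 5.4 2.4
  endloop
 endfacet
 facet normal 0.838 -0.160 -0.522
  outer loop
   vertex 4.2 5.0 0.2
   vertex 5.8 3.6 3.2
   vertex 4.6 0.9 2.1
  endloop
 endfacet
 facet normal -0.172 0.744 0.646
  outer loop
   vertex 2.7 4.7 3.9
   vertex 0.1 5.4 2.4
   vertex 2.6 3.2 5.6
  endloop
 endfacet
 facet normal 0.752 -0.506 0.422
  outer loop
   vertex 4.6 2.9 4.5
   vertex 4.6 0.9 2.1
   vertex 5.8 3.6 3.2
  endloop
 endfacet
 facet normal 0.230 -0.748 0.623
  outer loop
   vertex 4.6 2.9 4.5
   vertex 2.6 3.2 5.6
   vertex 4.6 0.9 2.1
  endloop
 endfacet
 facet normal 0.896 0.089 -0.436
  outer loop
   vertex 5.3 5.2 2.5
   vertex 5.8 3.6 3.2
   vertex 4.2 5.0 0.2
  endloop
 endfacet
 facet normal 0.212 0.727 0.654
  outer loop
   vertex 5.3 5.2 2.5
   vertex 2.7 4.7 3.9
   vertex 2.6 3.2 5.6
  endloop
 endfacet
 facet normal 0.040 0.994 -0.106
  outer loop
   vertex 5.3 5.2 2.5
   vertex 4.2 5.0 0.2
   vertex 0.1 5.4 2.4
  endloop
 endfacet
 facet normal 0.028 0.924 0.382
  outer loop
   vertex 5.3 5.2 2.5
   vertex 0.1 5.4 2.4
   vertex 2.7 4.7 3.9
  endloop
 endfacet
 facet normal 0.505 0.474 0.721
  outer loop
   vertex 5.3 5.2 2.5
   vertex 4.6 2.9 4.5
   vertex 5.8 3.6 3.2
  endloop
 endfacet
 facet normal 0.475 0.490 0.730
  outer loop
   vertex 5.3 5.2 2.5
   vertex 2.6 3.2 5.6
   vertex 4.6 2.9 4.5
  endloop
 endfacet
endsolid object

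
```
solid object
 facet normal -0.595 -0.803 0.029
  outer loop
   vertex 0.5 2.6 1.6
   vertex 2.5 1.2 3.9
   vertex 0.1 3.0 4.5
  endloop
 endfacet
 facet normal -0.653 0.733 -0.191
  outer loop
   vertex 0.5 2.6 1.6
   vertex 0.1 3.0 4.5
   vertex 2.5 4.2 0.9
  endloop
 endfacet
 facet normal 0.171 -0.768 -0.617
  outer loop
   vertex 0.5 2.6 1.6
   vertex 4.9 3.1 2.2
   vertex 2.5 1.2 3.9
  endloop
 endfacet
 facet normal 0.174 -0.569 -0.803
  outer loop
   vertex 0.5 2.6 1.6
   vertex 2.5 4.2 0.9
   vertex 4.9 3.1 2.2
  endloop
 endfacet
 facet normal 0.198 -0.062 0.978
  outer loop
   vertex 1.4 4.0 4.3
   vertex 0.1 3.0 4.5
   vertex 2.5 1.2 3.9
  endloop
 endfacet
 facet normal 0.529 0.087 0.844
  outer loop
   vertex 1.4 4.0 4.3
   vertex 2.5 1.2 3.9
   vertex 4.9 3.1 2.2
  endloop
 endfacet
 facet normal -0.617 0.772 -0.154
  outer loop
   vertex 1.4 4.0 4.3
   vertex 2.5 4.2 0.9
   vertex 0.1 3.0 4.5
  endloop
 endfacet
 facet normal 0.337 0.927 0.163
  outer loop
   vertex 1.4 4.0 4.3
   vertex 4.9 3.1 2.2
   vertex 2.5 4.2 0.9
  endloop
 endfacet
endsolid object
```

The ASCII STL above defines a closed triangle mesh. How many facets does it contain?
8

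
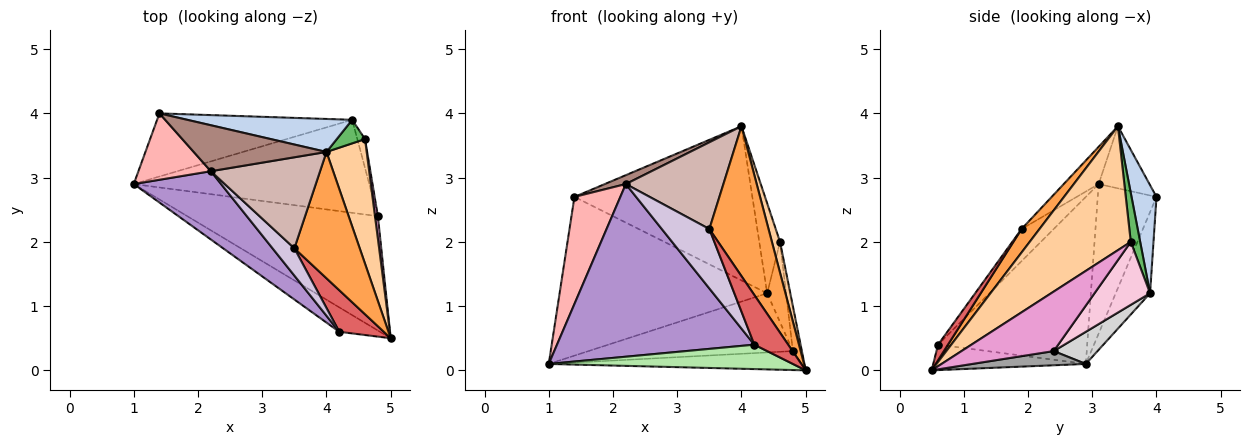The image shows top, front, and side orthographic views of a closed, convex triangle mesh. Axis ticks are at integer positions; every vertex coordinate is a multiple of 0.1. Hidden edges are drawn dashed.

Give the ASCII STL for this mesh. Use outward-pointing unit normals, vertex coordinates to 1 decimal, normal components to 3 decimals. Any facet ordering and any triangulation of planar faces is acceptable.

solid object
 facet normal -0.152 0.918 -0.365
  outer loop
   vertex 4.4 3.9 1.2
   vertex 1.0 2.9 0.1
   vertex 1.4 4.0 2.7
  endloop
 endfacet
 facet normal 0.136 0.969 0.207
  outer loop
   vertex 4.4 3.9 1.2
   vertex 1.4 4.0 2.7
   vertex 4.0 3.4 3.8
  endloop
 endfacet
 facet normal 0.226 -0.745 0.628
  outer loop
   vertex 3.5 1.9 2.2
   vertex 5.0 0.5 0.0
   vertex 4.0 3.4 3.8
  endloop
 endfacet
 facet normal 0.948 -0.076 0.308
  outer loop
   vertex 4.6 3.6 2.0
   vertex 4.0 3.4 3.8
   vertex 5.0 0.5 0.0
  endloop
 endfacet
 facet normal 0.401 0.886 0.232
  outer loop
   vertex 4.6 3.6 2.0
   vertex 4.4 3.9 1.2
   vertex 4.0 3.4 3.8
  endloop
 endfacet
 facet normal -0.404 -0.647 -0.647
  outer loop
   vertex 4.2 0.6 0.4
   vertex 1.0 2.9 0.1
   vertex 5.0 0.5 0.0
  endloop
 endfacet
 facet normal 0.219 -0.748 0.626
  outer loop
   vertex 4.2 0.6 0.4
   vertex 5.0 0.5 0.0
   vertex 3.5 1.9 2.2
  endloop
 endfacet
 facet normal -0.736 -0.575 0.357
  outer loop
   vertex 2.2 3.1 2.9
   vertex 1.4 4.0 2.7
   vertex 1.0 2.9 0.1
  endloop
 endfacet
 facet normal -0.575 -0.761 0.301
  outer loop
   vertex 2.2 3.1 2.9
   vertex 1.0 2.9 0.1
   vertex 4.2 0.6 0.4
  endloop
 endfacet
 facet normal -0.523 -0.774 0.356
  outer loop
   vertex 2.2 3.1 2.9
   vertex 4.2 0.6 0.4
   vertex 3.5 1.9 2.2
  endloop
 endfacet
 facet normal -0.417 -0.173 0.892
  outer loop
   vertex 2.2 3.1 2.9
   vertex 4.0 3.4 3.8
   vertex 1.4 4.0 2.7
  endloop
 endfacet
 facet normal -0.240 -0.670 0.703
  outer loop
   vertex 2.2 3.1 2.9
   vertex 3.5 1.9 2.2
   vertex 4.0 3.4 3.8
  endloop
 endfacet
 facet normal 0.994 0.097 0.048
  outer loop
   vertex 4.8 2.4 0.3
   vertex 4.6 3.6 2.0
   vertex 5.0 0.5 0.0
  endloop
 endfacet
 facet normal 0.940 0.320 -0.115
  outer loop
   vertex 4.8 2.4 0.3
   vertex 4.4 3.9 1.2
   vertex 4.6 3.6 2.0
  endloop
 endfacet
 facet normal 0.073 0.163 -0.984
  outer loop
   vertex 4.8 2.4 0.3
   vertex 5.0 0.5 0.0
   vertex 1.0 2.9 0.1
  endloop
 endfacet
 facet normal 0.114 0.533 -0.838
  outer loop
   vertex 4.8 2.4 0.3
   vertex 1.0 2.9 0.1
   vertex 4.4 3.9 1.2
  endloop
 endfacet
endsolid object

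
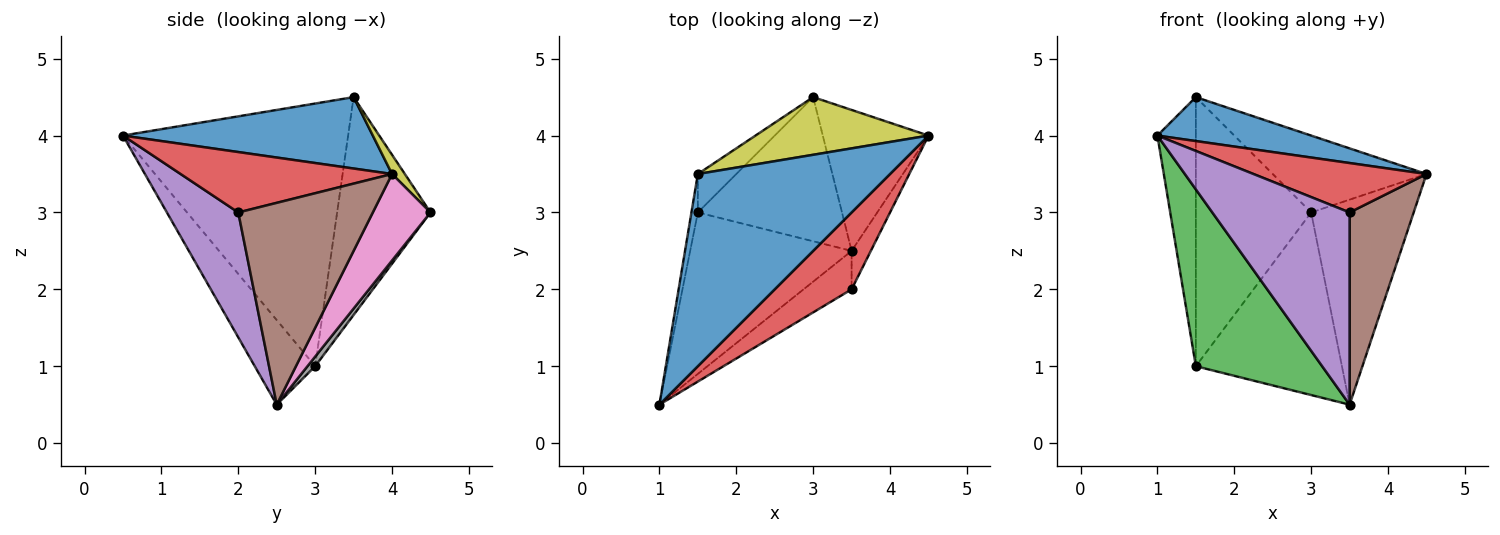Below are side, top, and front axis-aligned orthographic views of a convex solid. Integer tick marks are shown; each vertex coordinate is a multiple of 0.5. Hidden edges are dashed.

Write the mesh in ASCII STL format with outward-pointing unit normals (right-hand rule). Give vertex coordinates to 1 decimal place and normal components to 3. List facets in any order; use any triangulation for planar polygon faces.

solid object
 facet normal 0.340 -0.210 0.917
  outer loop
   vertex 1.5 3.5 4.5
   vertex 1.0 0.5 4.0
   vertex 4.5 4.0 3.5
  endloop
 endfacet
 facet normal -0.985 0.168 -0.024
  outer loop
   vertex 1.5 3.0 1.0
   vertex 1.0 0.5 4.0
   vertex 1.5 3.5 4.5
  endloop
 endfacet
 facet normal -0.333 -0.696 -0.636
  outer loop
   vertex 1.5 3.0 1.0
   vertex 3.5 2.5 0.5
   vertex 1.0 0.5 4.0
  endloop
 endfacet
 facet normal 0.551 -0.451 0.702
  outer loop
   vertex 3.5 2.0 3.0
   vertex 4.5 4.0 3.5
   vertex 1.0 0.5 4.0
  endloop
 endfacet
 facet normal 0.454 -0.874 -0.175
  outer loop
   vertex 3.5 2.0 3.0
   vertex 1.0 0.5 4.0
   vertex 3.5 2.5 0.5
  endloop
 endfacet
 facet normal 0.900 -0.428 -0.086
  outer loop
   vertex 3.5 2.0 3.0
   vertex 3.5 2.5 0.5
   vertex 4.5 4.0 3.5
  endloop
 endfacet
 facet normal 0.421 0.748 -0.514
  outer loop
   vertex 3.0 4.5 3.0
   vertex 4.5 4.0 3.5
   vertex 3.5 2.5 0.5
  endloop
 endfacet
 facet normal 0.041 0.784 -0.619
  outer loop
   vertex 3.0 4.5 3.0
   vertex 3.5 2.5 0.5
   vertex 1.5 3.0 1.0
  endloop
 endfacet
 facet normal 0.067 0.798 0.599
  outer loop
   vertex 3.0 4.5 3.0
   vertex 1.5 3.5 4.5
   vertex 4.5 4.0 3.5
  endloop
 endfacet
 facet normal -0.625 0.772 -0.110
  outer loop
   vertex 3.0 4.5 3.0
   vertex 1.5 3.0 1.0
   vertex 1.5 3.5 4.5
  endloop
 endfacet
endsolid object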